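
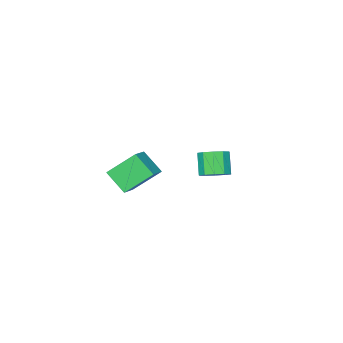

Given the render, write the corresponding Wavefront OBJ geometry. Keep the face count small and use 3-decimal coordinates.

v 3.774 -2.577 -1.816
v 2.722 -1.762 -0.649
v 3.647 -1.491 -2.69
v 2.595 -0.675 -1.523
v 4.725 -2.065 -1.317
v 3.673 -1.249 -0.15
v 4.598 -0.978 -2.191
v 3.546 -0.163 -1.024
v -1.924 -1.907 -4.453
v -1.457 -1.459 -3.965
v -1.949 -2.106 -2.9
v -2.416 -2.553 -3.387
v -1.893 -1.221 -4.022
v -2.386 -1.868 -2.957
v -2.341 -1.245 -4.244
v -2.834 -1.891 -3.179
v -2.63 -1.521 -4.546
v -3.123 -2.168 -3.48
v -2.649 -1.945 -4.811
v -3.142 -2.592 -3.746
v -2.391 -2.354 -4.94
v -2.883 -3.001 -3.875
v -1.954 -2.592 -4.883
v -2.447 -3.239 -3.818
v -1.506 -2.569 -4.661
v -1.999 -3.215 -3.596
v -1.217 -2.292 -4.36
v -1.71 -2.939 -3.294
v -1.198 -1.868 -4.094
v -1.691 -2.515 -3.029
f 2 4 1
f 5 2 1
f 1 4 3
f 3 5 1
f 2 8 4
f 6 2 5
f 6 8 2
f 4 8 3
f 7 5 3
f 3 8 7
f 7 6 5
f 8 6 7
f 10 9 13
f 10 13 11
f 11 13 14
f 11 14 12
f 13 9 15
f 13 15 14
f 14 15 16
f 14 16 12
f 15 9 17
f 15 17 16
f 16 17 18
f 16 18 12
f 17 9 19
f 17 19 18
f 18 19 20
f 18 20 12
f 19 9 21
f 19 21 20
f 20 21 22
f 20 22 12
f 21 9 23
f 21 23 22
f 22 23 24
f 22 24 12
f 23 9 25
f 23 25 24
f 24 25 26
f 24 26 12
f 25 9 27
f 25 27 26
f 26 27 28
f 26 28 12
f 27 9 29
f 27 29 28
f 28 29 30
f 28 30 12
f 29 9 10
f 29 10 30
f 30 10 11
f 30 11 12



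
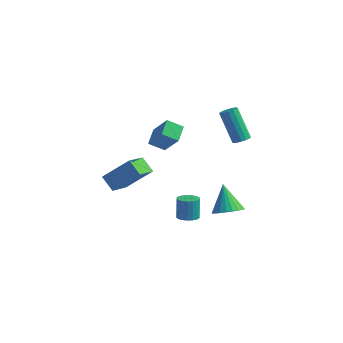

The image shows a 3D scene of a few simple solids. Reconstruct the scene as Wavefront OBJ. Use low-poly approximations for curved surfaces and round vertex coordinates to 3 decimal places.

v -0.878 0.226 3.051
v -0.957 1.275 3.405
v 0.03 0.468 2.538
v -0.05 1.517 2.892
v 0.11 -0.217 4.588
v 0.03 0.832 4.942
v 1.017 0.025 4.075
v 0.938 1.074 4.429
v -4.49 1.93 -2.692
v -3.053 2.71 -1.358
v -4.34 3.707 -3.893
v -2.902 4.487 -2.56
v -3.638 1.433 -3.32
v -2.2 2.213 -1.987
v -3.487 3.21 -4.522
v -2.05 3.99 -3.188
v 4.299 -0.831 -0.552
v 4.998 -1.122 0.022
v 3.621 0.191 0.792
v 5.151 -0.82 -0.13
v 5.173 -0.52 -0.347
v 5.063 -0.268 -0.595
v 4.837 -0.101 -0.836
v 4.528 -0.045 -1.034
v 4.185 -0.109 -1.159
v 3.859 -0.283 -1.191
v 3.601 -0.541 -1.126
v 3.448 -0.842 -0.974
v 3.426 -1.142 -0.757
v 3.536 -1.395 -0.509
v 3.762 -1.561 -0.268
v 4.071 -1.617 -0.07
v 4.414 -1.553 0.055
v 4.74 -1.379 0.087
v 1.877 -0.778 -1.972
v 2.263 -0.259 -2.147
v 2.089 0.277 -0.942
v 1.703 -0.242 -0.768
v 1.991 -0.169 -2.227
v 1.816 0.367 -1.022
v 1.695 -0.199 -2.256
v 1.521 0.337 -1.051
v 1.436 -0.344 -2.229
v 1.262 0.192 -1.025
v 1.264 -0.575 -2.151
v 1.09 -0.039 -0.947
v 1.214 -0.846 -2.038
v 1.039 -0.31 -0.833
v 1.295 -1.104 -1.912
v 1.12 -0.568 -0.707
v 1.491 -1.297 -1.798
v 1.317 -0.761 -0.593
v 1.764 -1.387 -1.718
v 1.589 -0.851 -0.513
v 2.059 -1.357 -1.689
v 1.885 -0.821 -0.484
v 2.318 -1.212 -1.715
v 2.144 -0.676 -0.511
v 2.49 -0.981 -1.793
v 2.316 -0.445 -0.589
v 2.541 -0.71 -1.907
v 2.366 -0.174 -0.702
v 2.46 -0.452 -2.033
v 2.285 0.084 -0.828
v 3.693 3.253 2.232
v 4.024 3.705 2.237
v 2.937 4.479 3.973
v 2.607 4.027 3.968
v 3.801 3.777 2.065
v 2.714 4.551 3.802
v 3.549 3.708 1.939
v 2.463 4.482 3.675
v 3.336 3.517 1.891
v 2.25 4.292 3.627
v 3.219 3.256 1.934
v 2.133 4.03 3.67
v 3.229 2.993 2.057
v 2.142 3.768 3.793
v 3.363 2.801 2.227
v 2.276 3.575 3.963
v 3.586 2.729 2.398
v 2.499 3.503 4.135
v 3.837 2.798 2.525
v 2.751 3.572 4.261
v 4.05 2.988 2.573
v 2.964 3.763 4.309
v 4.167 3.25 2.53
v 3.081 4.024 4.266
v 4.158 3.512 2.407
v 3.071 4.287 4.143
f 2 4 1
f 5 2 1
f 1 4 3
f 3 5 1
f 2 8 4
f 6 2 5
f 6 8 2
f 4 8 3
f 7 5 3
f 3 8 7
f 7 6 5
f 8 6 7
f 10 12 9
f 13 10 9
f 9 12 11
f 11 13 9
f 10 16 12
f 14 10 13
f 14 16 10
f 12 16 11
f 15 13 11
f 11 16 15
f 15 14 13
f 16 14 15
f 18 17 20
f 18 20 19
f 20 17 21
f 20 21 19
f 21 17 22
f 21 22 19
f 22 17 23
f 22 23 19
f 23 17 24
f 23 24 19
f 24 17 25
f 24 25 19
f 25 17 26
f 25 26 19
f 26 17 27
f 26 27 19
f 27 17 28
f 27 28 19
f 28 17 29
f 28 29 19
f 29 17 30
f 29 30 19
f 30 17 31
f 30 31 19
f 31 17 32
f 31 32 19
f 32 17 33
f 32 33 19
f 33 17 34
f 33 34 19
f 34 17 18
f 34 18 19
f 36 35 39
f 36 39 37
f 37 39 40
f 37 40 38
f 39 35 41
f 39 41 40
f 40 41 42
f 40 42 38
f 41 35 43
f 41 43 42
f 42 43 44
f 42 44 38
f 43 35 45
f 43 45 44
f 44 45 46
f 44 46 38
f 45 35 47
f 45 47 46
f 46 47 48
f 46 48 38
f 47 35 49
f 47 49 48
f 48 49 50
f 48 50 38
f 49 35 51
f 49 51 50
f 50 51 52
f 50 52 38
f 51 35 53
f 51 53 52
f 52 53 54
f 52 54 38
f 53 35 55
f 53 55 54
f 54 55 56
f 54 56 38
f 55 35 57
f 55 57 56
f 56 57 58
f 56 58 38
f 57 35 59
f 57 59 58
f 58 59 60
f 58 60 38
f 59 35 61
f 59 61 60
f 60 61 62
f 60 62 38
f 61 35 63
f 61 63 62
f 62 63 64
f 62 64 38
f 63 35 36
f 63 36 64
f 64 36 37
f 64 37 38
f 66 65 69
f 66 69 67
f 67 69 70
f 67 70 68
f 69 65 71
f 69 71 70
f 70 71 72
f 70 72 68
f 71 65 73
f 71 73 72
f 72 73 74
f 72 74 68
f 73 65 75
f 73 75 74
f 74 75 76
f 74 76 68
f 75 65 77
f 75 77 76
f 76 77 78
f 76 78 68
f 77 65 79
f 77 79 78
f 78 79 80
f 78 80 68
f 79 65 81
f 79 81 80
f 80 81 82
f 80 82 68
f 81 65 83
f 81 83 82
f 82 83 84
f 82 84 68
f 83 65 85
f 83 85 84
f 84 85 86
f 84 86 68
f 85 65 87
f 85 87 86
f 86 87 88
f 86 88 68
f 87 65 89
f 87 89 88
f 88 89 90
f 88 90 68
f 89 65 66
f 89 66 90
f 90 66 67
f 90 67 68



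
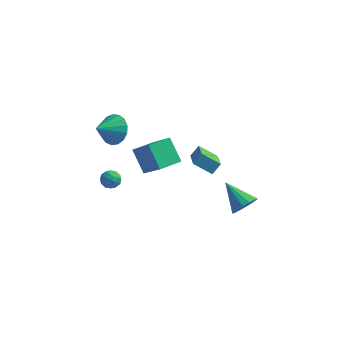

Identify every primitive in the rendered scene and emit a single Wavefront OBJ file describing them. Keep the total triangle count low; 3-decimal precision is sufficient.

v -3.405 -0.907 0.081
v -2.802 -0.89 -0.194
v -3.278 -1.95 0.294
v -2.675 -1.933 0.019
v -2.787 -1.619 0.592
v -2.866 -0.974 0.46
v -3.214 -1.866 -0.36
v -3.293 -1.221 -0.492
v -2.685 -1.483 -0.466
v -2.421 -1.33 0.122
v -3.659 -1.51 -0.022
v -3.395 -1.357 0.566
v -3.115 -0.807 -0.076
v -2.965 -2.033 0.176
v -3.031 -1.848 0.512
v -2.677 -1.838 0.35
v -3.152 -0.857 0.309
v -2.798 -0.847 0.147
v -2.789 -1.275 0.609
v -3.282 -1.993 -0.047
v -2.928 -1.983 -0.209
v -3.403 -1.002 -0.25
v -3.049 -0.992 -0.412
v -3.291 -1.565 -0.509
v -2.691 -1.145 -0.397
v -2.617 -1.758 -0.272
v -2.934 -1.719 -0.494
v -2.98 -1.34 -0.572
v -2.536 -1.056 -0.052
v -2.462 -1.669 0.074
v -2.527 -1.484 0.411
v -2.573 -1.105 0.333
v -2.467 -1.404 -0.211
v -3.618 -1.171 0.026
v -3.544 -1.784 0.152
v -3.507 -1.735 -0.233
v -3.553 -1.356 -0.311
v -3.463 -1.082 0.372
v -3.389 -1.695 0.497
v -3.1 -1.5 0.672
v -3.146 -1.121 0.594
v -3.613 -1.436 0.311
v 4.562 0.348 -1.578
v 5.106 0.436 -0.866
v 3.078 1.152 -0.542
v 5.155 0.833 -1.105
v 5.044 1.1 -1.47
v 4.805 1.166 -1.864
v 4.501 1.013 -2.182
v 4.213 0.681 -2.337
v 4.018 0.26 -2.289
v 3.97 -0.137 -2.051
v 4.08 -0.404 -1.685
v 4.319 -0.47 -1.291
v 4.624 -0.316 -0.974
v 4.912 0.015 -0.818
v -0.56 0.103 0.464
v -1.549 0.866 1.733
v -1.871 0.84 -1.001
v -2.86 1.603 0.267
v 0.28 1.377 0.353
v -0.709 2.14 1.621
v -1.031 2.114 -1.113
v -2.02 2.877 0.156
v 1.334 0.463 1.265
v 1.672 0.946 1.877
v 0.618 2.024 0.429
v 0.956 2.507 1.041
v 2.464 0.593 0.539
v 2.802 1.076 1.151
v 1.748 2.154 -0.297
v 2.086 2.637 0.315
v -3.6 0.603 2.787
v -3.047 0.923 3.658
v -4.26 -0.503 3.613
v -3.484 1.2 3.68
v -3.947 1.34 3.497
v -4.33 1.311 3.152
v -4.546 1.12 2.723
v -4.546 0.81 2.309
v -4.329 0.454 2.004
v -3.945 0.131 1.879
v -3.482 -0.083 1.962
v -3.046 -0.14 2.234
v -2.737 -0.027 2.633
v -2.626 0.231 3.067
v -2.738 0.574 3.437
f 1 38 17
f 38 12 41
f 17 41 6
f 38 41 17
f 1 17 13
f 17 6 18
f 13 18 2
f 17 18 13
f 1 13 22
f 13 2 23
f 22 23 8
f 13 23 22
f 1 22 34
f 22 8 37
f 34 37 11
f 22 37 34
f 1 34 38
f 34 11 42
f 38 42 12
f 34 42 38
f 2 18 29
f 18 6 32
f 29 32 10
f 18 32 29
f 6 41 19
f 41 12 40
f 19 40 5
f 41 40 19
f 12 42 39
f 42 11 35
f 39 35 3
f 42 35 39
f 11 37 36
f 37 8 24
f 36 24 7
f 37 24 36
f 8 23 28
f 23 2 25
f 28 25 9
f 23 25 28
f 4 30 16
f 30 10 31
f 16 31 5
f 30 31 16
f 4 16 14
f 16 5 15
f 14 15 3
f 16 15 14
f 4 14 21
f 14 3 20
f 21 20 7
f 14 20 21
f 4 21 26
f 21 7 27
f 26 27 9
f 21 27 26
f 4 26 30
f 26 9 33
f 30 33 10
f 26 33 30
f 5 31 19
f 31 10 32
f 19 32 6
f 31 32 19
f 3 15 39
f 15 5 40
f 39 40 12
f 15 40 39
f 7 20 36
f 20 3 35
f 36 35 11
f 20 35 36
f 9 27 28
f 27 7 24
f 28 24 8
f 27 24 28
f 10 33 29
f 33 9 25
f 29 25 2
f 33 25 29
f 44 43 46
f 44 46 45
f 46 43 47
f 46 47 45
f 47 43 48
f 47 48 45
f 48 43 49
f 48 49 45
f 49 43 50
f 49 50 45
f 50 43 51
f 50 51 45
f 51 43 52
f 51 52 45
f 52 43 53
f 52 53 45
f 53 43 54
f 53 54 45
f 54 43 55
f 54 55 45
f 55 43 56
f 55 56 45
f 56 43 44
f 56 44 45
f 58 60 57
f 61 58 57
f 57 60 59
f 59 61 57
f 58 64 60
f 62 58 61
f 62 64 58
f 60 64 59
f 63 61 59
f 59 64 63
f 63 62 61
f 64 62 63
f 66 68 65
f 69 66 65
f 65 68 67
f 67 69 65
f 66 72 68
f 70 66 69
f 70 72 66
f 68 72 67
f 71 69 67
f 67 72 71
f 71 70 69
f 72 70 71
f 74 73 76
f 74 76 75
f 76 73 77
f 76 77 75
f 77 73 78
f 77 78 75
f 78 73 79
f 78 79 75
f 79 73 80
f 79 80 75
f 80 73 81
f 80 81 75
f 81 73 82
f 81 82 75
f 82 73 83
f 82 83 75
f 83 73 84
f 83 84 75
f 84 73 85
f 84 85 75
f 85 73 86
f 85 86 75
f 86 73 87
f 86 87 75
f 87 73 74
f 87 74 75



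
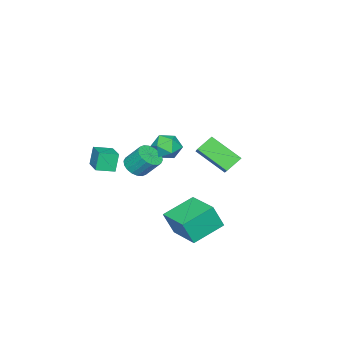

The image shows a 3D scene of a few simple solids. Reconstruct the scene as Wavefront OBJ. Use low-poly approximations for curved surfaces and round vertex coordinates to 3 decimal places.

v -0.814 4.438 0.947
v -0.551 2.701 2.204
v 0.317 5.29 1.888
v 0.581 3.553 3.144
v 0.039 4.067 0.256
v 0.303 2.33 1.512
v 1.171 4.919 1.196
v 1.434 3.182 2.453
v 1.937 -2.349 -0.311
v 1.56 -2.362 0.87
v 2.945 -1.193 0.025
v 2.568 -1.207 1.206
v 2.732 -3.113 -0.066
v 2.355 -3.127 1.115
v 3.74 -1.958 0.27
v 3.363 -1.971 1.451
v 0.064 2.736 -3.568
v 0.493 2.292 -2.07
v 1.01 4.676 -3.263
v 1.438 4.232 -1.765
v 1.882 1.968 -4.315
v 2.31 1.524 -2.817
v 2.827 3.908 -4.01
v 3.256 3.464 -2.512
v -2.135 -3.437 -2.64
v -1.545 -2.919 -2.991
v -1.695 -1.964 -1.831
v -2.285 -2.483 -1.48
v -1.873 -2.789 -3.14
v -2.022 -1.834 -1.98
v -2.252 -2.787 -3.19
v -2.402 -1.832 -2.03
v -2.608 -2.914 -3.132
v -2.758 -1.959 -1.972
v -2.871 -3.145 -2.976
v -3.021 -2.19 -1.816
v -2.988 -3.434 -2.753
v -3.137 -2.479 -1.593
v -2.936 -3.723 -2.508
v -3.085 -2.768 -1.348
v -2.725 -3.956 -2.289
v -2.875 -3.001 -1.129
v -2.398 -4.086 -2.14
v -2.547 -3.131 -0.98
v -2.018 -4.088 -2.09
v -2.168 -3.133 -0.93
v -1.662 -3.961 -2.148
v -1.812 -3.006 -0.988
v -1.399 -3.73 -2.304
v -1.549 -2.775 -1.144
v -1.283 -3.441 -2.527
v -1.432 -2.486 -1.367
v -1.335 -3.152 -2.772
v -1.484 -2.197 -1.612
v -3.449 -1.742 -0.48
v -2.722 -2.325 -0.867
v -4.438 -2.155 -1.713
v -3.711 -2.738 -2.1
v -4.162 -3.001 -1.237
v -3.551 -2.746 -0.475
v -3.609 -1.734 -2.105
v -2.998 -1.479 -1.343
v -2.821 -2.32 -1.872
v -3.163 -3.103 -1.335
v -3.997 -1.377 -1.245
v -4.339 -2.16 -0.708
f 2 4 1
f 5 2 1
f 1 4 3
f 3 5 1
f 2 8 4
f 6 2 5
f 6 8 2
f 4 8 3
f 7 5 3
f 3 8 7
f 7 6 5
f 8 6 7
f 10 12 9
f 13 10 9
f 9 12 11
f 11 13 9
f 10 16 12
f 14 10 13
f 14 16 10
f 12 16 11
f 15 13 11
f 11 16 15
f 15 14 13
f 16 14 15
f 18 20 17
f 21 18 17
f 17 20 19
f 19 21 17
f 18 24 20
f 22 18 21
f 22 24 18
f 20 24 19
f 23 21 19
f 19 24 23
f 23 22 21
f 24 22 23
f 26 25 29
f 26 29 27
f 27 29 30
f 27 30 28
f 29 25 31
f 29 31 30
f 30 31 32
f 30 32 28
f 31 25 33
f 31 33 32
f 32 33 34
f 32 34 28
f 33 25 35
f 33 35 34
f 34 35 36
f 34 36 28
f 35 25 37
f 35 37 36
f 36 37 38
f 36 38 28
f 37 25 39
f 37 39 38
f 38 39 40
f 38 40 28
f 39 25 41
f 39 41 40
f 40 41 42
f 40 42 28
f 41 25 43
f 41 43 42
f 42 43 44
f 42 44 28
f 43 25 45
f 43 45 44
f 44 45 46
f 44 46 28
f 45 25 47
f 45 47 46
f 46 47 48
f 46 48 28
f 47 25 49
f 47 49 48
f 48 49 50
f 48 50 28
f 49 25 51
f 49 51 50
f 50 51 52
f 50 52 28
f 51 25 53
f 51 53 52
f 52 53 54
f 52 54 28
f 53 25 26
f 53 26 54
f 54 26 27
f 54 27 28
f 55 66 60
f 55 60 56
f 55 56 62
f 55 62 65
f 55 65 66
f 56 60 64
f 60 66 59
f 66 65 57
f 65 62 61
f 62 56 63
f 58 64 59
f 58 59 57
f 58 57 61
f 58 61 63
f 58 63 64
f 59 64 60
f 57 59 66
f 61 57 65
f 63 61 62
f 64 63 56



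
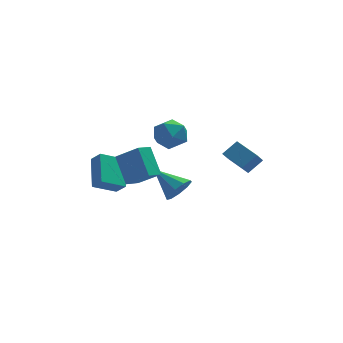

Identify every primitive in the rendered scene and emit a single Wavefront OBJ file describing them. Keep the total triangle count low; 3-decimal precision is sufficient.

v -0.466 -1.001 2.751
v 0.279 -1.209 1.993
v -1.519 -2.211 2.047
v -0.774 -2.419 1.289
v -0.589 -2.695 2.32
v 0.062 -1.947 2.755
v -1.302 -1.473 1.285
v -0.651 -0.725 1.72
v -0.237 -1.501 1.087
v 0.203 -2.256 1.727
v -1.443 -1.164 2.313
v -1.003 -1.919 2.953
v -4.765 -1.03 -2.17
v -4.727 0.691 -1.003
v -3.444 -0.574 -2.886
v -3.406 1.147 -1.719
v -4.274 -1.467 -1.541
v -4.236 0.254 -0.374
v -2.953 -1.011 -2.257
v -2.915 0.71 -1.09
v -0.036 -0.435 -3.024
v 0.562 -0.413 -2.3
v -1.324 0.715 -1.996
v 0.682 0.077 -2.699
v 0.465 0.328 -3.25
v 0.014 0.221 -3.696
v -0.461 -0.192 -3.827
v -0.736 -0.719 -3.583
v -0.685 -1.114 -3.078
v -0.329 -1.19 -2.547
v 0.163 -0.913 -2.24
v -3.116 -3.95 -0.366
v -3.579 -2.758 1.04
v -2.439 -3.338 -0.662
v -2.901 -2.146 0.743
v -1.979 -4.714 0.657
v -2.441 -3.522 2.062
v -1.301 -4.102 0.36
v -1.764 -2.91 1.766
v 3.288 -3.442 -0.129
v 2.921 -3.876 0.504
v 2.391 -2.134 0.248
v 2.024 -2.568 0.881
v 4.096 -3.092 0.579
v 3.729 -3.526 1.212
v 3.199 -1.784 0.956
v 2.832 -2.218 1.589
f 1 12 6
f 1 6 2
f 1 2 8
f 1 8 11
f 1 11 12
f 2 6 10
f 6 12 5
f 12 11 3
f 11 8 7
f 8 2 9
f 4 10 5
f 4 5 3
f 4 3 7
f 4 7 9
f 4 9 10
f 5 10 6
f 3 5 12
f 7 3 11
f 9 7 8
f 10 9 2
f 14 16 13
f 17 14 13
f 13 16 15
f 15 17 13
f 14 20 16
f 18 14 17
f 18 20 14
f 16 20 15
f 19 17 15
f 15 20 19
f 19 18 17
f 20 18 19
f 22 21 24
f 22 24 23
f 24 21 25
f 24 25 23
f 25 21 26
f 25 26 23
f 26 21 27
f 26 27 23
f 27 21 28
f 27 28 23
f 28 21 29
f 28 29 23
f 29 21 30
f 29 30 23
f 30 21 31
f 30 31 23
f 31 21 22
f 31 22 23
f 33 35 32
f 36 33 32
f 32 35 34
f 34 36 32
f 33 39 35
f 37 33 36
f 37 39 33
f 35 39 34
f 38 36 34
f 34 39 38
f 38 37 36
f 39 37 38
f 41 43 40
f 44 41 40
f 40 43 42
f 42 44 40
f 41 47 43
f 45 41 44
f 45 47 41
f 43 47 42
f 46 44 42
f 42 47 46
f 46 45 44
f 47 45 46



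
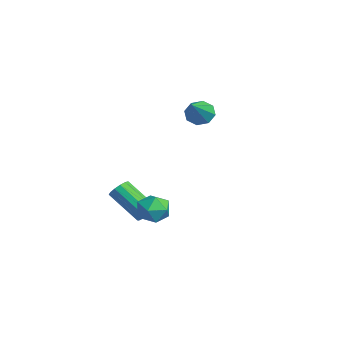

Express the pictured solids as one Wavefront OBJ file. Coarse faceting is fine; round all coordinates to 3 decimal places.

v -4.552 0.66 2.451
v -4.237 0.403 1.869
v -3.148 -0.24 3.609
v -4.043 0.89 2.012
v -4.147 1.242 2.413
v -4.488 1.254 2.836
v -4.867 0.918 3.033
v -5.061 0.431 2.89
v -4.957 0.078 2.49
v -4.616 0.067 2.067
v 0.786 -3.041 -0.336
v 1.298 -2.781 0.235
v 1.462 -4.159 -0.435
v 1.974 -3.899 0.136
v 1.21 -4.085 0.331
v 0.793 -3.394 0.392
v 1.967 -3.546 -0.592
v 1.55 -2.855 -0.531
v 2.028 -3.094 0.077
v 1.56 -3.427 0.647
v 1.2 -3.513 -0.847
v 0.732 -3.846 -0.277
v -1.174 -2.891 -1.681
v -0.765 -3.199 -1.48
v -1.977 -4.076 -0.358
v -2.386 -3.769 -0.559
v -0.781 -2.947 -1.301
v -1.993 -3.824 -0.178
v -0.922 -2.677 -1.242
v -2.133 -3.555 -0.119
v -1.143 -2.476 -1.322
v -2.354 -3.353 -0.2
v -1.374 -2.406 -1.517
v -2.585 -3.283 -0.395
v -1.541 -2.49 -1.764
v -2.753 -3.367 -0.641
v -1.592 -2.702 -1.984
v -2.804 -3.579 -0.862
v -1.511 -2.974 -2.109
v -2.722 -3.851 -0.986
v -1.322 -3.219 -2.097
v -2.533 -4.097 -0.975
v -1.087 -3.361 -1.954
v -2.298 -4.238 -0.831
v -0.879 -3.353 -1.724
v -2.09 -4.231 -0.601
f 2 1 4
f 2 4 3
f 4 1 5
f 4 5 3
f 5 1 6
f 5 6 3
f 6 1 7
f 6 7 3
f 7 1 8
f 7 8 3
f 8 1 9
f 8 9 3
f 9 1 10
f 9 10 3
f 10 1 2
f 10 2 3
f 11 22 16
f 11 16 12
f 11 12 18
f 11 18 21
f 11 21 22
f 12 16 20
f 16 22 15
f 22 21 13
f 21 18 17
f 18 12 19
f 14 20 15
f 14 15 13
f 14 13 17
f 14 17 19
f 14 19 20
f 15 20 16
f 13 15 22
f 17 13 21
f 19 17 18
f 20 19 12
f 24 23 27
f 24 27 25
f 25 27 28
f 25 28 26
f 27 23 29
f 27 29 28
f 28 29 30
f 28 30 26
f 29 23 31
f 29 31 30
f 30 31 32
f 30 32 26
f 31 23 33
f 31 33 32
f 32 33 34
f 32 34 26
f 33 23 35
f 33 35 34
f 34 35 36
f 34 36 26
f 35 23 37
f 35 37 36
f 36 37 38
f 36 38 26
f 37 23 39
f 37 39 38
f 38 39 40
f 38 40 26
f 39 23 41
f 39 41 40
f 40 41 42
f 40 42 26
f 41 23 43
f 41 43 42
f 42 43 44
f 42 44 26
f 43 23 45
f 43 45 44
f 44 45 46
f 44 46 26
f 45 23 24
f 45 24 46
f 46 24 25
f 46 25 26



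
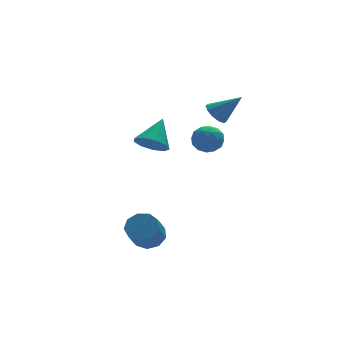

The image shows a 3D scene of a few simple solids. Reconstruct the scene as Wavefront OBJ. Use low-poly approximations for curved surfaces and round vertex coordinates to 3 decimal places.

v -2.607 -2.132 -4.462
v -1.962 -1.719 -3.804
v -2.767 -2.636 -2.44
v -3.413 -3.048 -3.098
v -2.523 -1.32 -3.867
v -3.328 -2.237 -2.503
v -3.123 -1.301 -4.208
v -3.928 -2.218 -2.844
v -3.482 -1.671 -4.668
v -4.287 -2.587 -3.305
v -3.432 -2.256 -5.032
v -4.237 -3.173 -3.668
v -2.996 -2.783 -5.129
v -3.801 -3.7 -3.765
v -2.378 -3.005 -4.914
v -3.183 -3.922 -3.55
v -1.868 -2.819 -4.487
v -2.673 -3.736 -3.123
v -1.703 -2.311 -4.049
v -2.509 -3.228 -2.685
v 2.66 0.395 2.953
v 3.321 0.62 2.451
v 3.94 -0.295 4.327
v 3.206 1.033 2.765
v 2.883 1.202 3.152
v 2.474 1.063 3.462
v 2.137 0.669 3.578
v 2 0.17 3.456
v 2.115 -0.242 3.141
v 2.438 -0.412 2.755
v 2.846 -0.273 2.444
v 3.184 0.121 2.328
v -2.065 -1.276 2.231
v -1.706 -0.667 1.441
v -0.915 -0.244 3.549
v -2.302 -0.372 1.731
v -2.787 -0.5 2.254
v -2.934 -0.991 2.767
v -2.675 -1.615 3.029
v -2.13 -2.08 2.918
v -1.555 -2.169 2.486
v -1.218 -1.84 1.934
v -1.278 -1.247 1.522
v 2.696 3.12 0.072
v 3.686 2.876 -0.138
v 2.294 1.484 0.078
v 3.284 1.24 -0.132
v 3.031 1.637 0.797
v 3.28 2.648 0.793
v 2.7 1.712 -0.853
v 2.949 2.723 -0.857
v 3.688 2.005 -0.71
v 3.893 1.959 0.31
v 2.087 2.401 -0.37
v 2.292 2.355 0.65
v 3.226 3.141 -0.034
v 2.754 1.219 -0.026
v 2.605 1.452 0.52
v 3.187 1.308 0.396
v 2.988 3.008 0.513
v 3.57 2.864 0.39
v 3.185 2.136 0.94
v 2.41 1.496 -0.45
v 2.992 1.352 -0.573
v 2.793 3.052 -0.456
v 3.375 2.908 -0.58
v 2.795 2.224 -1
v 3.81 2.486 -0.493
v 3.573 1.525 -0.489
v 3.23 1.802 -0.913
v 3.376 2.396 -0.915
v 3.93 2.459 0.106
v 3.694 1.498 0.11
v 3.545 1.731 0.656
v 3.691 2.325 0.653
v 3.931 1.948 -0.23
v 2.286 2.862 -0.17
v 2.05 1.901 -0.166
v 2.289 2.035 -0.713
v 2.435 2.629 -0.716
v 2.407 2.835 0.429
v 2.17 1.874 0.433
v 2.604 1.964 0.855
v 2.75 2.558 0.853
v 2.049 2.412 0.17
f 2 1 5
f 2 5 3
f 3 5 6
f 3 6 4
f 5 1 7
f 5 7 6
f 6 7 8
f 6 8 4
f 7 1 9
f 7 9 8
f 8 9 10
f 8 10 4
f 9 1 11
f 9 11 10
f 10 11 12
f 10 12 4
f 11 1 13
f 11 13 12
f 12 13 14
f 12 14 4
f 13 1 15
f 13 15 14
f 14 15 16
f 14 16 4
f 15 1 17
f 15 17 16
f 16 17 18
f 16 18 4
f 17 1 19
f 17 19 18
f 18 19 20
f 18 20 4
f 19 1 2
f 19 2 20
f 20 2 3
f 20 3 4
f 22 21 24
f 22 24 23
f 24 21 25
f 24 25 23
f 25 21 26
f 25 26 23
f 26 21 27
f 26 27 23
f 27 21 28
f 27 28 23
f 28 21 29
f 28 29 23
f 29 21 30
f 29 30 23
f 30 21 31
f 30 31 23
f 31 21 32
f 31 32 23
f 32 21 22
f 32 22 23
f 34 33 36
f 34 36 35
f 36 33 37
f 36 37 35
f 37 33 38
f 37 38 35
f 38 33 39
f 38 39 35
f 39 33 40
f 39 40 35
f 40 33 41
f 40 41 35
f 41 33 42
f 41 42 35
f 42 33 43
f 42 43 35
f 43 33 34
f 43 34 35
f 44 81 60
f 81 55 84
f 60 84 49
f 81 84 60
f 44 60 56
f 60 49 61
f 56 61 45
f 60 61 56
f 44 56 65
f 56 45 66
f 65 66 51
f 56 66 65
f 44 65 77
f 65 51 80
f 77 80 54
f 65 80 77
f 44 77 81
f 77 54 85
f 81 85 55
f 77 85 81
f 45 61 72
f 61 49 75
f 72 75 53
f 61 75 72
f 49 84 62
f 84 55 83
f 62 83 48
f 84 83 62
f 55 85 82
f 85 54 78
f 82 78 46
f 85 78 82
f 54 80 79
f 80 51 67
f 79 67 50
f 80 67 79
f 51 66 71
f 66 45 68
f 71 68 52
f 66 68 71
f 47 73 59
f 73 53 74
f 59 74 48
f 73 74 59
f 47 59 57
f 59 48 58
f 57 58 46
f 59 58 57
f 47 57 64
f 57 46 63
f 64 63 50
f 57 63 64
f 47 64 69
f 64 50 70
f 69 70 52
f 64 70 69
f 47 69 73
f 69 52 76
f 73 76 53
f 69 76 73
f 48 74 62
f 74 53 75
f 62 75 49
f 74 75 62
f 46 58 82
f 58 48 83
f 82 83 55
f 58 83 82
f 50 63 79
f 63 46 78
f 79 78 54
f 63 78 79
f 52 70 71
f 70 50 67
f 71 67 51
f 70 67 71
f 53 76 72
f 76 52 68
f 72 68 45
f 76 68 72



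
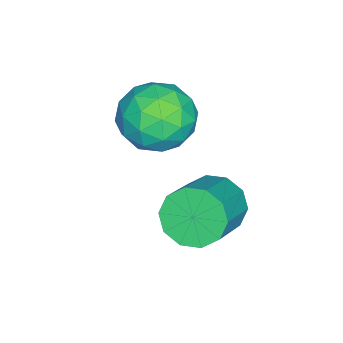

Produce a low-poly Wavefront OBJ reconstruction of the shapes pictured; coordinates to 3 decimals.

v -2.06 -2.277 3.378
v -1.205 -1.773 2.726
v -2.315 -3.607 2.014
v -1.46 -3.103 1.362
v -1.184 -3.662 2.373
v -1.026 -2.84 3.216
v -2.494 -2.54 1.524
v -2.336 -1.718 2.367
v -1.473 -1.935 1.58
v -0.663 -2.629 2.105
v -2.857 -2.751 2.635
v -2.047 -3.445 3.16
v -1.61 -1.908 3.172
v -1.91 -3.472 1.568
v -1.748 -3.801 2.162
v -1.245 -3.504 1.779
v -1.505 -2.536 3.46
v -1.002 -2.239 3.077
v -0.99 -3.35 2.869
v -2.518 -3.141 1.663
v -2.015 -2.844 1.28
v -2.275 -1.876 2.961
v -1.772 -1.579 2.578
v -2.53 -2.03 1.871
v -1.265 -1.707 2.115
v -1.415 -2.489 1.313
v -2.022 -2.158 1.408
v -1.93 -1.675 1.904
v -0.789 -2.115 2.423
v -0.939 -2.897 1.622
v -0.777 -3.225 2.216
v -0.684 -2.742 2.712
v -0.946 -2.21 1.75
v -2.581 -2.483 3.118
v -2.731 -3.265 2.317
v -2.836 -2.638 2.028
v -2.743 -2.155 2.524
v -2.105 -2.891 3.427
v -2.255 -3.673 2.625
v -1.59 -3.705 2.836
v -1.498 -3.222 3.332
v -2.574 -3.17 2.99
v -1.062 -0.767 -0.215
v -0.564 -0.94 -1.005
v 0.999 -0.966 -0.016
v 0.502 -0.793 0.775
v -0.598 -0.358 -0.936
v 0.965 -0.384 0.053
v -0.809 0.067 -0.592
v 0.754 0.042 0.398
v -1.117 0.175 -0.103
v 0.446 0.149 0.886
v -1.403 -0.078 0.343
v 0.16 -0.104 1.332
v -1.559 -0.594 0.576
v 0.004 -0.62 1.565
v -1.525 -1.176 0.507
v 0.038 -1.202 1.496
v -1.314 -1.602 0.162
v 0.249 -1.627 1.152
v -1.006 -1.709 -0.326
v 0.557 -1.735 0.663
v -0.72 -1.456 -0.772
v 0.843 -1.482 0.217
f 1 38 17
f 38 12 41
f 17 41 6
f 38 41 17
f 1 17 13
f 17 6 18
f 13 18 2
f 17 18 13
f 1 13 22
f 13 2 23
f 22 23 8
f 13 23 22
f 1 22 34
f 22 8 37
f 34 37 11
f 22 37 34
f 1 34 38
f 34 11 42
f 38 42 12
f 34 42 38
f 2 18 29
f 18 6 32
f 29 32 10
f 18 32 29
f 6 41 19
f 41 12 40
f 19 40 5
f 41 40 19
f 12 42 39
f 42 11 35
f 39 35 3
f 42 35 39
f 11 37 36
f 37 8 24
f 36 24 7
f 37 24 36
f 8 23 28
f 23 2 25
f 28 25 9
f 23 25 28
f 4 30 16
f 30 10 31
f 16 31 5
f 30 31 16
f 4 16 14
f 16 5 15
f 14 15 3
f 16 15 14
f 4 14 21
f 14 3 20
f 21 20 7
f 14 20 21
f 4 21 26
f 21 7 27
f 26 27 9
f 21 27 26
f 4 26 30
f 26 9 33
f 30 33 10
f 26 33 30
f 5 31 19
f 31 10 32
f 19 32 6
f 31 32 19
f 3 15 39
f 15 5 40
f 39 40 12
f 15 40 39
f 7 20 36
f 20 3 35
f 36 35 11
f 20 35 36
f 9 27 28
f 27 7 24
f 28 24 8
f 27 24 28
f 10 33 29
f 33 9 25
f 29 25 2
f 33 25 29
f 44 43 47
f 44 47 45
f 45 47 48
f 45 48 46
f 47 43 49
f 47 49 48
f 48 49 50
f 48 50 46
f 49 43 51
f 49 51 50
f 50 51 52
f 50 52 46
f 51 43 53
f 51 53 52
f 52 53 54
f 52 54 46
f 53 43 55
f 53 55 54
f 54 55 56
f 54 56 46
f 55 43 57
f 55 57 56
f 56 57 58
f 56 58 46
f 57 43 59
f 57 59 58
f 58 59 60
f 58 60 46
f 59 43 61
f 59 61 60
f 60 61 62
f 60 62 46
f 61 43 63
f 61 63 62
f 62 63 64
f 62 64 46
f 63 43 44
f 63 44 64
f 64 44 45
f 64 45 46



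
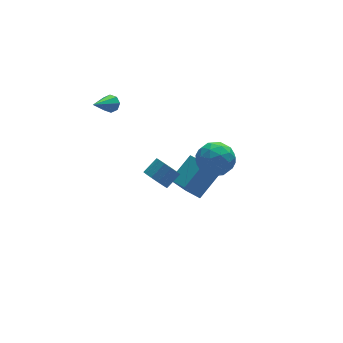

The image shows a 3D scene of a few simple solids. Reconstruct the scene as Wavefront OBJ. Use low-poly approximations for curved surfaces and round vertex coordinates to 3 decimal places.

v -3.215 -3.71 3.534
v -2.777 -3.576 2.89
v -1.928 -3.316 3.522
v -2.365 -3.45 4.166
v -2.972 -3.189 2.993
v -2.122 -2.929 3.624
v -3.243 -2.967 3.267
v -2.394 -2.707 3.898
v -3.506 -2.981 3.626
v -2.656 -2.721 4.257
v -3.676 -3.227 3.956
v -2.826 -2.967 4.587
v -3.7 -3.626 4.152
v -2.85 -3.366 4.784
v -3.57 -4.051 4.152
v -2.72 -3.791 4.784
v -3.327 -4.369 3.956
v -2.477 -4.109 4.587
v -3.048 -4.477 3.626
v -2.199 -4.217 4.257
v -2.823 -4.342 3.267
v -1.973 -4.082 3.898
v -2.722 -4.006 2.993
v -1.872 -3.746 3.624
v 1.979 1.405 0.141
v 2.964 0.775 0.448
v 1.076 -0.255 -0.368
v 2.061 -0.885 -0.061
v 1.398 -0.345 0.794
v 1.956 0.68 1.108
v 2.084 -0.16 -1.028
v 2.642 0.865 -0.714
v 3.029 -0.193 -0.275
v 2.605 -0.307 0.852
v 1.435 0.827 -0.772
v 1.011 0.713 0.355
v 2.551 1.236 0.339
v 1.489 -0.716 -0.259
v 1.099 -0.398 0.244
v 1.678 -0.769 0.424
v 1.958 1.18 0.727
v 2.537 0.81 0.908
v 1.616 0.151 1.111
v 1.503 -0.29 -0.828
v 2.082 -0.66 -0.647
v 2.362 1.289 -0.344
v 2.941 0.918 -0.164
v 2.424 0.369 -1.031
v 3.168 0.296 0.095
v 2.637 -0.679 -0.204
v 2.651 -0.253 -0.773
v 2.979 0.35 -0.588
v 2.919 0.229 0.757
v 2.388 -0.746 0.458
v 1.998 -0.429 0.961
v 2.326 0.174 1.145
v 2.957 -0.339 0.332
v 1.652 1.266 -0.378
v 1.121 0.291 -0.677
v 1.714 0.346 -1.065
v 2.042 0.949 -0.881
v 1.403 1.199 0.284
v 0.872 0.224 -0.015
v 1.061 0.17 0.668
v 1.389 0.773 0.853
v 1.083 0.859 -0.252
v 0.395 0.821 -2.467
v 1.929 1.498 -1.341
v -0.014 1.953 -2.591
v 1.52 2.63 -1.464
v 1.44 1.03 -4.016
v 2.974 1.707 -2.889
v 1.031 2.162 -4.139
v 2.565 2.839 -3.013
v -2.639 4.198 3.345
v -2.26 4.187 3.811
v -4.001 3.282 4.435
v -2.519 4.566 3.804
v -2.849 4.729 3.529
v -3.055 4.581 3.146
v -3.018 4.208 2.88
v -2.758 3.83 2.887
v -2.428 3.666 3.162
v -2.222 3.815 3.545
f 2 1 5
f 2 5 3
f 3 5 6
f 3 6 4
f 5 1 7
f 5 7 6
f 6 7 8
f 6 8 4
f 7 1 9
f 7 9 8
f 8 9 10
f 8 10 4
f 9 1 11
f 9 11 10
f 10 11 12
f 10 12 4
f 11 1 13
f 11 13 12
f 12 13 14
f 12 14 4
f 13 1 15
f 13 15 14
f 14 15 16
f 14 16 4
f 15 1 17
f 15 17 16
f 16 17 18
f 16 18 4
f 17 1 19
f 17 19 18
f 18 19 20
f 18 20 4
f 19 1 21
f 19 21 20
f 20 21 22
f 20 22 4
f 21 1 23
f 21 23 22
f 22 23 24
f 22 24 4
f 23 1 2
f 23 2 24
f 24 2 3
f 24 3 4
f 25 62 41
f 62 36 65
f 41 65 30
f 62 65 41
f 25 41 37
f 41 30 42
f 37 42 26
f 41 42 37
f 25 37 46
f 37 26 47
f 46 47 32
f 37 47 46
f 25 46 58
f 46 32 61
f 58 61 35
f 46 61 58
f 25 58 62
f 58 35 66
f 62 66 36
f 58 66 62
f 26 42 53
f 42 30 56
f 53 56 34
f 42 56 53
f 30 65 43
f 65 36 64
f 43 64 29
f 65 64 43
f 36 66 63
f 66 35 59
f 63 59 27
f 66 59 63
f 35 61 60
f 61 32 48
f 60 48 31
f 61 48 60
f 32 47 52
f 47 26 49
f 52 49 33
f 47 49 52
f 28 54 40
f 54 34 55
f 40 55 29
f 54 55 40
f 28 40 38
f 40 29 39
f 38 39 27
f 40 39 38
f 28 38 45
f 38 27 44
f 45 44 31
f 38 44 45
f 28 45 50
f 45 31 51
f 50 51 33
f 45 51 50
f 28 50 54
f 50 33 57
f 54 57 34
f 50 57 54
f 29 55 43
f 55 34 56
f 43 56 30
f 55 56 43
f 27 39 63
f 39 29 64
f 63 64 36
f 39 64 63
f 31 44 60
f 44 27 59
f 60 59 35
f 44 59 60
f 33 51 52
f 51 31 48
f 52 48 32
f 51 48 52
f 34 57 53
f 57 33 49
f 53 49 26
f 57 49 53
f 68 70 67
f 71 68 67
f 67 70 69
f 69 71 67
f 68 74 70
f 72 68 71
f 72 74 68
f 70 74 69
f 73 71 69
f 69 74 73
f 73 72 71
f 74 72 73
f 76 75 78
f 76 78 77
f 78 75 79
f 78 79 77
f 79 75 80
f 79 80 77
f 80 75 81
f 80 81 77
f 81 75 82
f 81 82 77
f 82 75 83
f 82 83 77
f 83 75 84
f 83 84 77
f 84 75 76
f 84 76 77



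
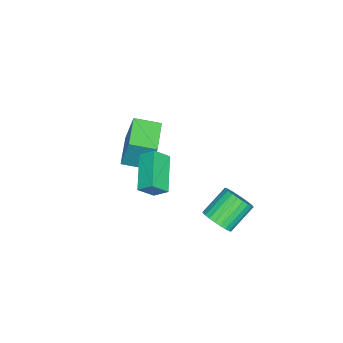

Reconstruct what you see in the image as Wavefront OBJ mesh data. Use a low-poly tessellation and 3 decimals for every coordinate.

v 2.516 -1.36 -0.5
v 3.059 -1.943 0.245
v 2.526 -0.632 0.062
v 3.069 -1.215 0.807
v 4.311 -0.745 -1.327
v 4.854 -1.328 -0.582
v 4.321 -0.017 -0.765
v 4.864 -0.6 -0.02
v -2.217 -4.879 -4.279
v -2.017 -4.329 -2.293
v -2.632 -3.54 -4.608
v -2.432 -2.99 -2.622
v -0.388 -4.39 -4.598
v -0.188 -3.84 -2.612
v -0.803 -3.051 -4.927
v -0.603 -2.501 -2.941
v 2.334 1.673 -4.452
v 2.958 2.073 -4.016
v 1.77 2.767 -2.952
v 1.146 2.367 -3.388
v 2.884 2.302 -4.249
v 1.695 2.997 -3.185
v 2.726 2.436 -4.513
v 1.537 3.131 -3.449
v 2.508 2.454 -4.768
v 1.319 3.148 -3.704
v 2.264 2.352 -4.974
v 1.075 3.047 -3.91
v 2.031 2.148 -5.101
v 0.842 2.842 -4.038
v 1.843 1.871 -5.13
v 0.655 2.565 -4.066
v 1.731 1.563 -5.055
v 0.542 2.258 -3.991
v 1.71 1.273 -4.888
v 0.522 1.967 -3.824
v 1.785 1.043 -4.655
v 0.596 1.738 -3.591
v 1.943 0.909 -4.391
v 0.754 1.604 -3.327
v 2.161 0.892 -4.136
v 0.972 1.586 -3.072
v 2.405 0.993 -3.93
v 1.216 1.688 -2.866
v 2.638 1.198 -3.802
v 1.449 1.892 -2.739
v 2.825 1.475 -3.774
v 1.637 2.169 -2.71
v 2.938 1.782 -3.849
v 1.749 2.477 -2.785
f 2 4 1
f 5 2 1
f 1 4 3
f 3 5 1
f 2 8 4
f 6 2 5
f 6 8 2
f 4 8 3
f 7 5 3
f 3 8 7
f 7 6 5
f 8 6 7
f 10 12 9
f 13 10 9
f 9 12 11
f 11 13 9
f 10 16 12
f 14 10 13
f 14 16 10
f 12 16 11
f 15 13 11
f 11 16 15
f 15 14 13
f 16 14 15
f 18 17 21
f 18 21 19
f 19 21 22
f 19 22 20
f 21 17 23
f 21 23 22
f 22 23 24
f 22 24 20
f 23 17 25
f 23 25 24
f 24 25 26
f 24 26 20
f 25 17 27
f 25 27 26
f 26 27 28
f 26 28 20
f 27 17 29
f 27 29 28
f 28 29 30
f 28 30 20
f 29 17 31
f 29 31 30
f 30 31 32
f 30 32 20
f 31 17 33
f 31 33 32
f 32 33 34
f 32 34 20
f 33 17 35
f 33 35 34
f 34 35 36
f 34 36 20
f 35 17 37
f 35 37 36
f 36 37 38
f 36 38 20
f 37 17 39
f 37 39 38
f 38 39 40
f 38 40 20
f 39 17 41
f 39 41 40
f 40 41 42
f 40 42 20
f 41 17 43
f 41 43 42
f 42 43 44
f 42 44 20
f 43 17 45
f 43 45 44
f 44 45 46
f 44 46 20
f 45 17 47
f 45 47 46
f 46 47 48
f 46 48 20
f 47 17 49
f 47 49 48
f 48 49 50
f 48 50 20
f 49 17 18
f 49 18 50
f 50 18 19
f 50 19 20



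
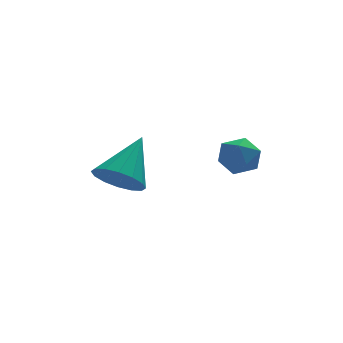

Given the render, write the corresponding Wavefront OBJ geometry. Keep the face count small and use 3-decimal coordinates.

v -0.751 1.532 -4.035
v 0.01 1.11 -4.302
v 0.271 2.588 -2.785
v -0.028 1.484 -4.586
v -0.26 1.871 -4.723
v -0.624 2.167 -4.675
v -1.021 2.292 -4.456
v -1.347 2.215 -4.125
v -1.512 1.954 -3.769
v -1.474 1.58 -3.485
v -1.242 1.194 -3.348
v -0.879 0.898 -3.396
v -0.481 0.772 -3.615
v -0.156 0.85 -3.946
v 3.002 1.889 -3.256
v 3.279 1.452 -2.675
v 2.721 0.848 -3.905
v 2.998 0.411 -3.324
v 2.342 0.817 -3.226
v 2.516 1.461 -2.825
v 3.484 0.839 -3.755
v 3.658 1.483 -3.354
v 3.577 0.803 -2.983
v 2.872 0.79 -2.657
v 3.128 1.51 -3.923
v 2.423 1.497 -3.597
f 2 1 4
f 2 4 3
f 4 1 5
f 4 5 3
f 5 1 6
f 5 6 3
f 6 1 7
f 6 7 3
f 7 1 8
f 7 8 3
f 8 1 9
f 8 9 3
f 9 1 10
f 9 10 3
f 10 1 11
f 10 11 3
f 11 1 12
f 11 12 3
f 12 1 13
f 12 13 3
f 13 1 14
f 13 14 3
f 14 1 2
f 14 2 3
f 15 26 20
f 15 20 16
f 15 16 22
f 15 22 25
f 15 25 26
f 16 20 24
f 20 26 19
f 26 25 17
f 25 22 21
f 22 16 23
f 18 24 19
f 18 19 17
f 18 17 21
f 18 21 23
f 18 23 24
f 19 24 20
f 17 19 26
f 21 17 25
f 23 21 22
f 24 23 16



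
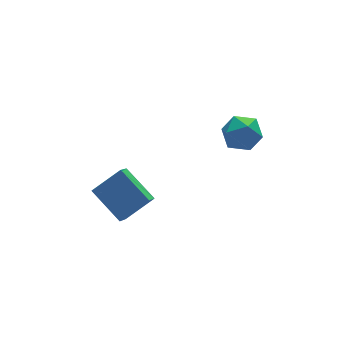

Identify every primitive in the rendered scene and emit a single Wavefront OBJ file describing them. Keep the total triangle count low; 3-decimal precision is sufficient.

v -4.572 -1.474 -3.781
v -5.222 0.159 -2.827
v -4 -0.746 -4.636
v -4.65 0.887 -3.682
v -3.17 -1.467 -2.838
v -3.82 0.166 -1.884
v -2.598 -0.739 -3.693
v -3.248 0.894 -2.739
v 0.679 -0.646 0.029
v 1.201 -0.782 0.894
v 1.479 -1.918 -0.654
v 2.001 -2.054 0.211
v 1.002 -2.257 0.182
v 0.508 -1.471 0.603
v 2.172 -1.229 -0.363
v 1.678 -0.443 0.058
v 2.124 -1.142 0.652
v 1.401 -1.778 0.988
v 1.279 -0.922 -0.748
v 0.556 -1.558 -0.412
f 2 4 1
f 5 2 1
f 1 4 3
f 3 5 1
f 2 8 4
f 6 2 5
f 6 8 2
f 4 8 3
f 7 5 3
f 3 8 7
f 7 6 5
f 8 6 7
f 9 20 14
f 9 14 10
f 9 10 16
f 9 16 19
f 9 19 20
f 10 14 18
f 14 20 13
f 20 19 11
f 19 16 15
f 16 10 17
f 12 18 13
f 12 13 11
f 12 11 15
f 12 15 17
f 12 17 18
f 13 18 14
f 11 13 20
f 15 11 19
f 17 15 16
f 18 17 10



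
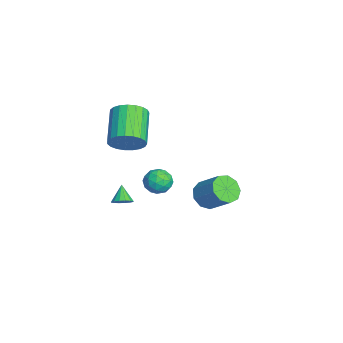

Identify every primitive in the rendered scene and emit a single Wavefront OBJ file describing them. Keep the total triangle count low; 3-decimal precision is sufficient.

v 1.487 -1.828 2.805
v 1.848 -2.322 3.544
v 0.073 -2.047 4.594
v -0.287 -1.552 3.855
v 1.958 -1.949 3.633
v 0.184 -1.674 4.683
v 1.987 -1.555 3.578
v 0.212 -1.28 4.628
v 1.929 -1.208 3.39
v 0.155 -0.932 4.44
v 1.795 -0.968 3.1
v 0.021 -0.692 4.15
v 1.608 -0.876 2.76
v -0.167 -0.601 3.81
v 1.4 -0.949 2.427
v -0.375 -0.674 3.477
v 1.207 -1.174 2.16
v -0.568 -0.899 3.21
v 1.062 -1.512 2.004
v -0.712 -1.237 3.054
v 0.991 -1.905 1.987
v -0.783 -1.63 3.037
v 1.006 -2.284 2.111
v -0.769 -2.009 3.161
v 1.104 -2.584 2.355
v -0.671 -2.309 3.405
v 1.268 -2.753 2.677
v -0.506 -2.478 3.727
v 1.47 -2.763 3.021
v -0.304 -2.488 4.071
v 1.675 -2.61 3.328
v -0.099 -2.335 4.378
v -0.73 2.302 -2.806
v -0.006 1.904 -3.108
v 0.914 2.779 -2.055
v 0.19 3.178 -1.754
v -0.115 2.402 -3.428
v 0.806 3.278 -2.375
v -0.512 2.854 -3.456
v 0.409 3.73 -2.403
v -1.011 3.047 -3.181
v -0.09 3.923 -2.128
v -1.379 2.892 -2.73
v -0.458 3.768 -1.677
v -1.443 2.461 -2.315
v -0.523 3.337 -1.263
v -1.174 1.955 -2.13
v -0.253 2.831 -1.077
v -0.697 1.612 -2.261
v 0.223 2.488 -1.209
v -0.236 1.592 -2.648
v 0.685 2.467 -1.595
v -0.685 0.226 -2.201
v 0.022 0.057 -1.844
v -1.322 -0.357 -1.216
v -0.615 -0.526 -0.859
v -0.873 0.24 -0.905
v -0.479 0.601 -1.513
v -0.821 -0.901 -1.547
v -0.427 -0.54 -2.155
v -0.062 -0.639 -1.439
v -0.094 0.066 -1.043
v -1.206 -0.366 -2.017
v -1.238 0.339 -1.621
v -0.275 0.193 -2.109
v -1.025 -0.493 -0.951
v -1.176 -0.042 -0.978
v -0.761 -0.142 -0.768
v -0.57 0.512 -1.915
v -0.154 0.413 -1.705
v -0.68 0.52 -1.153
v -1.146 -0.713 -1.355
v -0.73 -0.812 -1.145
v -0.539 -0.158 -2.292
v -0.124 -0.258 -2.082
v -0.62 -0.82 -1.907
v 0.09 -0.316 -1.661
v -0.284 -0.659 -1.082
v -0.405 -0.879 -1.487
v -0.174 -0.667 -1.844
v 0.072 0.098 -1.428
v -0.303 -0.244 -0.849
v -0.454 0.206 -0.876
v -0.223 0.418 -1.234
v 0.022 -0.311 -1.19
v -0.997 -0.056 -2.211
v -1.372 -0.398 -1.632
v -1.077 -0.718 -1.826
v -0.846 -0.506 -2.184
v -1.016 0.359 -1.978
v -1.39 0.016 -1.399
v -1.126 0.367 -1.216
v -0.895 0.579 -1.573
v -1.322 0.011 -1.87
v 3.071 -2.205 -0.282
v 3.468 -2.074 0.076
v 2.389 -2.175 0.462
v 3.372 -1.825 -0.022
v 3.195 -1.677 -0.189
v 2.985 -1.67 -0.382
v 2.798 -1.807 -0.547
v 2.685 -2.05 -0.642
v 2.674 -2.335 -0.64
v 2.77 -2.584 -0.543
v 2.947 -2.732 -0.375
v 3.157 -2.739 -0.183
v 3.343 -2.602 -0.017
v 3.457 -2.359 0.077
f 2 1 5
f 2 5 3
f 3 5 6
f 3 6 4
f 5 1 7
f 5 7 6
f 6 7 8
f 6 8 4
f 7 1 9
f 7 9 8
f 8 9 10
f 8 10 4
f 9 1 11
f 9 11 10
f 10 11 12
f 10 12 4
f 11 1 13
f 11 13 12
f 12 13 14
f 12 14 4
f 13 1 15
f 13 15 14
f 14 15 16
f 14 16 4
f 15 1 17
f 15 17 16
f 16 17 18
f 16 18 4
f 17 1 19
f 17 19 18
f 18 19 20
f 18 20 4
f 19 1 21
f 19 21 20
f 20 21 22
f 20 22 4
f 21 1 23
f 21 23 22
f 22 23 24
f 22 24 4
f 23 1 25
f 23 25 24
f 24 25 26
f 24 26 4
f 25 1 27
f 25 27 26
f 26 27 28
f 26 28 4
f 27 1 29
f 27 29 28
f 28 29 30
f 28 30 4
f 29 1 31
f 29 31 30
f 30 31 32
f 30 32 4
f 31 1 2
f 31 2 32
f 32 2 3
f 32 3 4
f 34 33 37
f 34 37 35
f 35 37 38
f 35 38 36
f 37 33 39
f 37 39 38
f 38 39 40
f 38 40 36
f 39 33 41
f 39 41 40
f 40 41 42
f 40 42 36
f 41 33 43
f 41 43 42
f 42 43 44
f 42 44 36
f 43 33 45
f 43 45 44
f 44 45 46
f 44 46 36
f 45 33 47
f 45 47 46
f 46 47 48
f 46 48 36
f 47 33 49
f 47 49 48
f 48 49 50
f 48 50 36
f 49 33 51
f 49 51 50
f 50 51 52
f 50 52 36
f 51 33 34
f 51 34 52
f 52 34 35
f 52 35 36
f 53 90 69
f 90 64 93
f 69 93 58
f 90 93 69
f 53 69 65
f 69 58 70
f 65 70 54
f 69 70 65
f 53 65 74
f 65 54 75
f 74 75 60
f 65 75 74
f 53 74 86
f 74 60 89
f 86 89 63
f 74 89 86
f 53 86 90
f 86 63 94
f 90 94 64
f 86 94 90
f 54 70 81
f 70 58 84
f 81 84 62
f 70 84 81
f 58 93 71
f 93 64 92
f 71 92 57
f 93 92 71
f 64 94 91
f 94 63 87
f 91 87 55
f 94 87 91
f 63 89 88
f 89 60 76
f 88 76 59
f 89 76 88
f 60 75 80
f 75 54 77
f 80 77 61
f 75 77 80
f 56 82 68
f 82 62 83
f 68 83 57
f 82 83 68
f 56 68 66
f 68 57 67
f 66 67 55
f 68 67 66
f 56 66 73
f 66 55 72
f 73 72 59
f 66 72 73
f 56 73 78
f 73 59 79
f 78 79 61
f 73 79 78
f 56 78 82
f 78 61 85
f 82 85 62
f 78 85 82
f 57 83 71
f 83 62 84
f 71 84 58
f 83 84 71
f 55 67 91
f 67 57 92
f 91 92 64
f 67 92 91
f 59 72 88
f 72 55 87
f 88 87 63
f 72 87 88
f 61 79 80
f 79 59 76
f 80 76 60
f 79 76 80
f 62 85 81
f 85 61 77
f 81 77 54
f 85 77 81
f 96 95 98
f 96 98 97
f 98 95 99
f 98 99 97
f 99 95 100
f 99 100 97
f 100 95 101
f 100 101 97
f 101 95 102
f 101 102 97
f 102 95 103
f 102 103 97
f 103 95 104
f 103 104 97
f 104 95 105
f 104 105 97
f 105 95 106
f 105 106 97
f 106 95 107
f 106 107 97
f 107 95 108
f 107 108 97
f 108 95 96
f 108 96 97



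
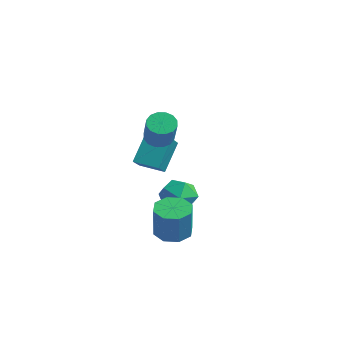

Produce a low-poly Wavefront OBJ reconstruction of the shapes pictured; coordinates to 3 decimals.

v -3.495 -0.519 -2.453
v -2.613 -0.063 -1.727
v -2.447 -2.197 -2.673
v -1.565 -1.741 -1.947
v -2.661 -2.036 -1.472
v -3.308 -0.999 -1.336
v -1.752 -1.261 -3.064
v -2.399 -0.224 -2.928
v -1.535 -0.521 -2.105
v -2.097 -1.001 -1.121
v -2.963 -1.259 -3.279
v -3.525 -1.739 -2.295
v -2.527 -3.691 0.668
v -1.44 -4.863 1.581
v -2.849 -2.61 2.439
v -1.762 -3.781 3.352
v -1.378 -2.859 0.368
v -0.291 -4.03 1.281
v -1.7 -1.777 2.139
v -0.613 -2.949 3.052
v 0.373 -3.607 -3.159
v 1.317 -3.901 -3.541
v 1.991 -4.387 -1.504
v 1.047 -4.093 -1.121
v 1.293 -3.114 -3.345
v 1.967 -3.6 -1.308
v 0.73 -2.616 -3.04
v 1.404 -3.102 -1.003
v -0.042 -2.698 -2.805
v 0.632 -3.184 -0.767
v -0.571 -3.313 -2.776
v 0.103 -3.799 -0.739
v -0.547 -4.1 -2.972
v 0.127 -4.586 -0.935
v 0.016 -4.598 -3.277
v 0.69 -5.084 -1.24
v 0.788 -4.516 -3.513
v 1.462 -5.002 -1.475
v -0.991 -3.51 3.244
v -0.41 -3.655 2.684
v 0.833 -4.355 4.157
v 0.251 -4.21 4.716
v -0.34 -3.257 2.814
v 0.903 -3.957 4.287
v -0.445 -2.927 3.06
v 0.798 -3.627 4.533
v -0.696 -2.753 3.354
v 0.546 -3.453 4.827
v -1.026 -2.782 3.619
v 0.216 -3.482 5.092
v -1.347 -3.006 3.784
v -0.105 -3.706 5.256
v -1.573 -3.365 3.803
v -0.33 -4.065 5.276
v -1.643 -3.763 3.673
v -0.4 -4.463 5.146
v -1.538 -4.093 3.427
v -0.295 -4.793 4.9
v -1.286 -4.267 3.133
v -0.044 -4.967 4.606
v -0.956 -4.238 2.868
v 0.286 -4.938 4.341
v -0.635 -4.014 2.704
v 0.607 -4.714 4.176
f 1 12 6
f 1 6 2
f 1 2 8
f 1 8 11
f 1 11 12
f 2 6 10
f 6 12 5
f 12 11 3
f 11 8 7
f 8 2 9
f 4 10 5
f 4 5 3
f 4 3 7
f 4 7 9
f 4 9 10
f 5 10 6
f 3 5 12
f 7 3 11
f 9 7 8
f 10 9 2
f 14 16 13
f 17 14 13
f 13 16 15
f 15 17 13
f 14 20 16
f 18 14 17
f 18 20 14
f 16 20 15
f 19 17 15
f 15 20 19
f 19 18 17
f 20 18 19
f 22 21 25
f 22 25 23
f 23 25 26
f 23 26 24
f 25 21 27
f 25 27 26
f 26 27 28
f 26 28 24
f 27 21 29
f 27 29 28
f 28 29 30
f 28 30 24
f 29 21 31
f 29 31 30
f 30 31 32
f 30 32 24
f 31 21 33
f 31 33 32
f 32 33 34
f 32 34 24
f 33 21 35
f 33 35 34
f 34 35 36
f 34 36 24
f 35 21 37
f 35 37 36
f 36 37 38
f 36 38 24
f 37 21 22
f 37 22 38
f 38 22 23
f 38 23 24
f 40 39 43
f 40 43 41
f 41 43 44
f 41 44 42
f 43 39 45
f 43 45 44
f 44 45 46
f 44 46 42
f 45 39 47
f 45 47 46
f 46 47 48
f 46 48 42
f 47 39 49
f 47 49 48
f 48 49 50
f 48 50 42
f 49 39 51
f 49 51 50
f 50 51 52
f 50 52 42
f 51 39 53
f 51 53 52
f 52 53 54
f 52 54 42
f 53 39 55
f 53 55 54
f 54 55 56
f 54 56 42
f 55 39 57
f 55 57 56
f 56 57 58
f 56 58 42
f 57 39 59
f 57 59 58
f 58 59 60
f 58 60 42
f 59 39 61
f 59 61 60
f 60 61 62
f 60 62 42
f 61 39 63
f 61 63 62
f 62 63 64
f 62 64 42
f 63 39 40
f 63 40 64
f 64 40 41
f 64 41 42



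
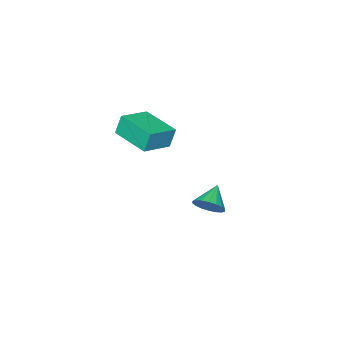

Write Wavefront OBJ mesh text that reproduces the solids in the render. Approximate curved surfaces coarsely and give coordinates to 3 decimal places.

v 2.785 0.213 2.673
v 2.498 0.354 3.809
v 2.875 2.367 2.427
v 2.588 2.509 3.563
v 4.452 0.191 3.097
v 4.165 0.333 4.233
v 4.542 2.346 2.851
v 4.255 2.487 3.987
v 0.219 2.441 -3.362
v 0.592 2.808 -2.642
v -0.899 1.959 -2.538
v 0.363 3.1 -2.781
v 0.106 3.261 -3.035
v -0.129 3.26 -3.354
v -0.295 3.097 -3.675
v -0.359 2.804 -3.933
v -0.308 2.439 -4.079
v -0.154 2.075 -4.082
v 0.075 1.783 -3.943
v 0.332 1.621 -3.689
v 0.567 1.622 -3.37
v 0.732 1.785 -3.049
v 0.797 2.078 -2.79
v 0.746 2.443 -2.645
f 2 4 1
f 5 2 1
f 1 4 3
f 3 5 1
f 2 8 4
f 6 2 5
f 6 8 2
f 4 8 3
f 7 5 3
f 3 8 7
f 7 6 5
f 8 6 7
f 10 9 12
f 10 12 11
f 12 9 13
f 12 13 11
f 13 9 14
f 13 14 11
f 14 9 15
f 14 15 11
f 15 9 16
f 15 16 11
f 16 9 17
f 16 17 11
f 17 9 18
f 17 18 11
f 18 9 19
f 18 19 11
f 19 9 20
f 19 20 11
f 20 9 21
f 20 21 11
f 21 9 22
f 21 22 11
f 22 9 23
f 22 23 11
f 23 9 24
f 23 24 11
f 24 9 10
f 24 10 11



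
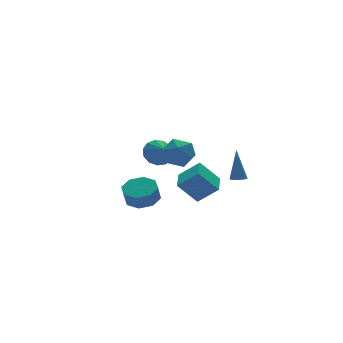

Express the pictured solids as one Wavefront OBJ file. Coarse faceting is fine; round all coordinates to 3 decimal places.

v -1.343 -4.688 -0.706
v -2.358 -4.172 0.584
v -2.275 -3.938 -1.739
v -3.29 -3.422 -0.449
v -0.51 -3.438 -0.551
v -1.525 -2.922 0.739
v -1.442 -2.688 -1.584
v -2.457 -2.172 -0.294
v 1.401 -2.369 -1.438
v 1.742 -2.002 -1.578
v 1.599 -1.771 0.598
v 1.501 -1.882 -1.59
v 1.234 -1.892 -1.561
v 1.011 -2.03 -1.499
v 0.893 -2.259 -1.42
v 0.911 -2.517 -1.346
v 1.061 -2.736 -1.297
v 1.302 -2.856 -1.285
v 1.569 -2.845 -1.314
v 1.791 -2.707 -1.376
v 1.909 -2.478 -1.455
v 1.891 -2.22 -1.529
v -3.123 0.845 -3.234
v -2.452 1.613 -2.85
v -2.766 1.384 -1.842
v -3.437 0.615 -2.226
v -3.213 1.91 -3.019
v -3.527 1.68 -2.012
v -3.922 1.582 -3.314
v -4.235 1.353 -2.307
v -4.162 0.823 -3.562
v -4.476 0.593 -2.555
v -3.794 0.076 -3.618
v -4.108 -0.153 -2.61
v -3.033 -0.22 -3.448
v -3.347 -0.45 -2.441
v -2.325 0.107 -3.153
v -2.638 -0.122 -2.146
v -2.084 0.867 -2.905
v -2.398 0.637 -1.898
v -2.145 -0.097 0.947
v -1.46 -0.49 0.147
v -2.28 -1.77 1.653
v -1.595 -2.163 0.853
v -1.193 -1.48 1.651
v -1.11 -0.446 1.215
v -2.63 -1.814 0.585
v -2.547 -0.78 0.149
v -1.76 -1.551 -0.077
v -0.871 -1.345 0.582
v -2.869 -0.915 1.218
v -1.98 -0.709 1.877
v -0.046 4.445 -1.649
v 0.552 4.856 -0.961
v -0.134 3.435 -0.971
v 0.025 4.997 -0.819
v -0.524 4.963 -0.94
v -0.922 4.764 -1.286
v -1.041 4.465 -1.748
v -0.845 4.158 -2.178
v -0.395 3.943 -2.441
v 0.165 3.887 -2.452
v 0.659 4.009 -2.208
v 0.928 4.268 -1.787
v 0.888 4.584 -1.322
f 2 4 1
f 5 2 1
f 1 4 3
f 3 5 1
f 2 8 4
f 6 2 5
f 6 8 2
f 4 8 3
f 7 5 3
f 3 8 7
f 7 6 5
f 8 6 7
f 10 9 12
f 10 12 11
f 12 9 13
f 12 13 11
f 13 9 14
f 13 14 11
f 14 9 15
f 14 15 11
f 15 9 16
f 15 16 11
f 16 9 17
f 16 17 11
f 17 9 18
f 17 18 11
f 18 9 19
f 18 19 11
f 19 9 20
f 19 20 11
f 20 9 21
f 20 21 11
f 21 9 22
f 21 22 11
f 22 9 10
f 22 10 11
f 24 23 27
f 24 27 25
f 25 27 28
f 25 28 26
f 27 23 29
f 27 29 28
f 28 29 30
f 28 30 26
f 29 23 31
f 29 31 30
f 30 31 32
f 30 32 26
f 31 23 33
f 31 33 32
f 32 33 34
f 32 34 26
f 33 23 35
f 33 35 34
f 34 35 36
f 34 36 26
f 35 23 37
f 35 37 36
f 36 37 38
f 36 38 26
f 37 23 39
f 37 39 38
f 38 39 40
f 38 40 26
f 39 23 24
f 39 24 40
f 40 24 25
f 40 25 26
f 41 52 46
f 41 46 42
f 41 42 48
f 41 48 51
f 41 51 52
f 42 46 50
f 46 52 45
f 52 51 43
f 51 48 47
f 48 42 49
f 44 50 45
f 44 45 43
f 44 43 47
f 44 47 49
f 44 49 50
f 45 50 46
f 43 45 52
f 47 43 51
f 49 47 48
f 50 49 42
f 54 53 56
f 54 56 55
f 56 53 57
f 56 57 55
f 57 53 58
f 57 58 55
f 58 53 59
f 58 59 55
f 59 53 60
f 59 60 55
f 60 53 61
f 60 61 55
f 61 53 62
f 61 62 55
f 62 53 63
f 62 63 55
f 63 53 64
f 63 64 55
f 64 53 65
f 64 65 55
f 65 53 54
f 65 54 55



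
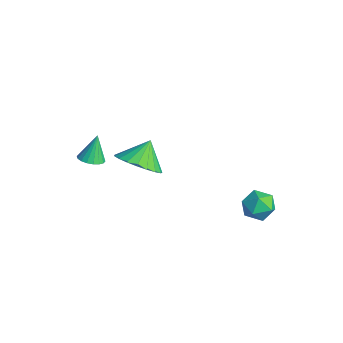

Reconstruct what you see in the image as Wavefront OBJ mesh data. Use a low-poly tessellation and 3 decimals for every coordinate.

v -0.194 -2.153 2.913
v 0.629 -1.576 2.815
v -0.586 -1.447 3.787
v 0.362 -1.393 2.548
v -0.002 -1.342 2.343
v -0.398 -1.431 2.237
v -0.76 -1.645 2.248
v -1.023 -1.947 2.374
v -1.143 -2.284 2.593
v -1.099 -2.599 2.868
v -0.899 -2.837 3.15
v -0.576 -2.957 3.391
v -0.188 -2.937 3.55
v 0.199 -2.782 3.598
v 0.519 -2.519 3.528
v 0.715 -2.192 3.352
v 0.754 -1.858 3.1
v 0.418 3.044 -0.735
v 0.969 3.114 -0.19
v 0.891 1.926 -1.07
v 1.442 1.996 -0.525
v 0.7 1.89 -0.317
v 0.407 2.581 -0.11
v 1.453 2.459 -1.15
v 1.16 3.15 -0.943
v 1.608 2.752 -0.447
v 1.143 2.401 0.069
v 0.717 2.639 -1.329
v 0.252 2.288 -0.813
v -3.133 -2.911 1.075
v -2.66 -2.577 1.054
v -3.367 -2.509 2.225
v -2.845 -2.421 0.962
v -3.087 -2.363 0.893
v -3.338 -2.413 0.859
v -3.548 -2.562 0.869
v -3.677 -2.781 0.919
v -3.697 -3.025 1.001
v -3.607 -3.246 1.097
v -3.422 -3.402 1.189
v -3.18 -3.46 1.258
v -2.929 -3.409 1.291
v -2.719 -3.26 1.282
v -2.59 -3.042 1.231
v -2.57 -2.798 1.15
f 2 1 4
f 2 4 3
f 4 1 5
f 4 5 3
f 5 1 6
f 5 6 3
f 6 1 7
f 6 7 3
f 7 1 8
f 7 8 3
f 8 1 9
f 8 9 3
f 9 1 10
f 9 10 3
f 10 1 11
f 10 11 3
f 11 1 12
f 11 12 3
f 12 1 13
f 12 13 3
f 13 1 14
f 13 14 3
f 14 1 15
f 14 15 3
f 15 1 16
f 15 16 3
f 16 1 17
f 16 17 3
f 17 1 2
f 17 2 3
f 18 29 23
f 18 23 19
f 18 19 25
f 18 25 28
f 18 28 29
f 19 23 27
f 23 29 22
f 29 28 20
f 28 25 24
f 25 19 26
f 21 27 22
f 21 22 20
f 21 20 24
f 21 24 26
f 21 26 27
f 22 27 23
f 20 22 29
f 24 20 28
f 26 24 25
f 27 26 19
f 31 30 33
f 31 33 32
f 33 30 34
f 33 34 32
f 34 30 35
f 34 35 32
f 35 30 36
f 35 36 32
f 36 30 37
f 36 37 32
f 37 30 38
f 37 38 32
f 38 30 39
f 38 39 32
f 39 30 40
f 39 40 32
f 40 30 41
f 40 41 32
f 41 30 42
f 41 42 32
f 42 30 43
f 42 43 32
f 43 30 44
f 43 44 32
f 44 30 45
f 44 45 32
f 45 30 31
f 45 31 32



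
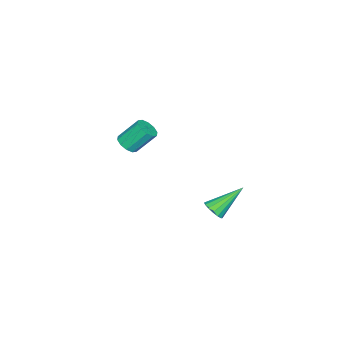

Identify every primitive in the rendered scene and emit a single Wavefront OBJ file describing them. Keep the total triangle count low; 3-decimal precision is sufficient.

v -3.488 -3.116 -3.273
v -3.184 -3.418 -2.912
v -3.608 -2.666 -1.926
v -3.912 -2.364 -2.287
v -2.987 -3.157 -3.026
v -3.411 -2.405 -2.04
v -2.981 -2.881 -3.234
v -3.405 -2.129 -2.249
v -3.169 -2.694 -3.457
v -3.593 -1.942 -2.472
v -3.479 -2.669 -3.61
v -3.903 -1.917 -2.624
v -3.792 -2.814 -3.634
v -4.216 -2.062 -2.648
v -3.989 -3.075 -3.52
v -4.413 -2.323 -2.534
v -3.995 -3.351 -3.311
v -4.419 -2.599 -2.326
v -3.807 -3.538 -3.088
v -4.231 -2.786 -2.103
v -3.497 -3.563 -2.936
v -3.921 -2.811 -1.95
v -0.37 2.434 -3.45
v 0 2.798 -3.412
v -1.31 3.286 -2.41
v -0.155 2.877 -3.618
v -0.367 2.838 -3.778
v -0.581 2.691 -3.85
v -0.738 2.475 -3.815
v -0.796 2.248 -3.682
v -0.74 2.071 -3.487
v -0.585 1.992 -3.282
v -0.372 2.031 -3.122
v -0.159 2.178 -3.049
v -0.002 2.394 -3.084
v 0.056 2.621 -3.217
f 2 1 5
f 2 5 3
f 3 5 6
f 3 6 4
f 5 1 7
f 5 7 6
f 6 7 8
f 6 8 4
f 7 1 9
f 7 9 8
f 8 9 10
f 8 10 4
f 9 1 11
f 9 11 10
f 10 11 12
f 10 12 4
f 11 1 13
f 11 13 12
f 12 13 14
f 12 14 4
f 13 1 15
f 13 15 14
f 14 15 16
f 14 16 4
f 15 1 17
f 15 17 16
f 16 17 18
f 16 18 4
f 17 1 19
f 17 19 18
f 18 19 20
f 18 20 4
f 19 1 21
f 19 21 20
f 20 21 22
f 20 22 4
f 21 1 2
f 21 2 22
f 22 2 3
f 22 3 4
f 24 23 26
f 24 26 25
f 26 23 27
f 26 27 25
f 27 23 28
f 27 28 25
f 28 23 29
f 28 29 25
f 29 23 30
f 29 30 25
f 30 23 31
f 30 31 25
f 31 23 32
f 31 32 25
f 32 23 33
f 32 33 25
f 33 23 34
f 33 34 25
f 34 23 35
f 34 35 25
f 35 23 36
f 35 36 25
f 36 23 24
f 36 24 25



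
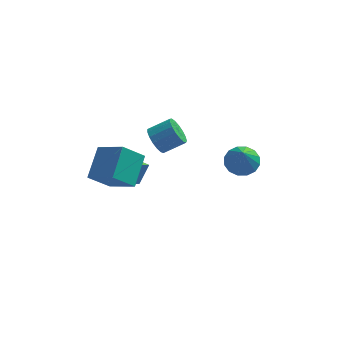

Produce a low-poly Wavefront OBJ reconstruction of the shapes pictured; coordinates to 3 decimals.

v -3.822 2.177 -2.004
v -4.294 1.239 -1.139
v -3.325 2.89 -0.958
v -3.797 1.952 -0.094
v -2.803 1.588 -2.086
v -3.275 0.65 -1.222
v -2.306 2.301 -1.041
v -2.778 1.363 -0.176
v -4.045 -2.356 1.396
v -5.149 -2.787 2.501
v -3.627 -0.712 2.455
v -4.731 -1.143 3.56
v -2.649 -3.357 2.4
v -3.753 -3.788 3.505
v -2.231 -1.713 3.459
v -3.335 -2.144 4.564
v -1.89 1.776 1.595
v -1.5 2.031 0.838
v -0.299 2.299 1.547
v -0.69 2.044 2.305
v -1.67 2.39 0.99
v -0.469 2.658 1.699
v -1.891 2.609 1.282
v -0.69 2.877 1.991
v -2.111 2.637 1.645
v -0.911 2.905 2.354
v -2.282 2.467 1.997
v -1.081 2.735 2.706
v -2.362 2.14 2.257
v -1.161 2.407 2.966
v -2.334 1.729 2.365
v -1.134 1.996 3.074
v -2.205 1.329 2.297
v -1.004 1.596 3.006
v -2.004 1.031 2.069
v -0.803 1.299 2.778
v -1.776 0.904 1.732
v -0.576 1.172 2.441
v -1.575 0.977 1.363
v -0.374 1.245 2.072
v -1.446 1.233 1.048
v -0.245 1.501 1.757
v -1.419 1.613 0.858
v -0.218 1.881 1.568
v 2.789 2.446 -0.57
v 3.775 2.265 -0.69
v 2.811 1.494 1.05
v 3.752 2.715 -0.426
v 3.47 3.093 -0.2
v 3.006 3.298 -0.073
v 2.484 3.274 -0.08
v 2.044 3.029 -0.218
v 1.803 2.628 -0.451
v 1.826 2.177 -0.715
v 2.108 1.799 -0.941
v 2.572 1.594 -1.068
v 3.094 1.618 -1.061
v 3.535 1.863 -0.923
f 2 4 1
f 5 2 1
f 1 4 3
f 3 5 1
f 2 8 4
f 6 2 5
f 6 8 2
f 4 8 3
f 7 5 3
f 3 8 7
f 7 6 5
f 8 6 7
f 10 12 9
f 13 10 9
f 9 12 11
f 11 13 9
f 10 16 12
f 14 10 13
f 14 16 10
f 12 16 11
f 15 13 11
f 11 16 15
f 15 14 13
f 16 14 15
f 18 17 21
f 18 21 19
f 19 21 22
f 19 22 20
f 21 17 23
f 21 23 22
f 22 23 24
f 22 24 20
f 23 17 25
f 23 25 24
f 24 25 26
f 24 26 20
f 25 17 27
f 25 27 26
f 26 27 28
f 26 28 20
f 27 17 29
f 27 29 28
f 28 29 30
f 28 30 20
f 29 17 31
f 29 31 30
f 30 31 32
f 30 32 20
f 31 17 33
f 31 33 32
f 32 33 34
f 32 34 20
f 33 17 35
f 33 35 34
f 34 35 36
f 34 36 20
f 35 17 37
f 35 37 36
f 36 37 38
f 36 38 20
f 37 17 39
f 37 39 38
f 38 39 40
f 38 40 20
f 39 17 41
f 39 41 40
f 40 41 42
f 40 42 20
f 41 17 43
f 41 43 42
f 42 43 44
f 42 44 20
f 43 17 18
f 43 18 44
f 44 18 19
f 44 19 20
f 46 45 48
f 46 48 47
f 48 45 49
f 48 49 47
f 49 45 50
f 49 50 47
f 50 45 51
f 50 51 47
f 51 45 52
f 51 52 47
f 52 45 53
f 52 53 47
f 53 45 54
f 53 54 47
f 54 45 55
f 54 55 47
f 55 45 56
f 55 56 47
f 56 45 57
f 56 57 47
f 57 45 58
f 57 58 47
f 58 45 46
f 58 46 47



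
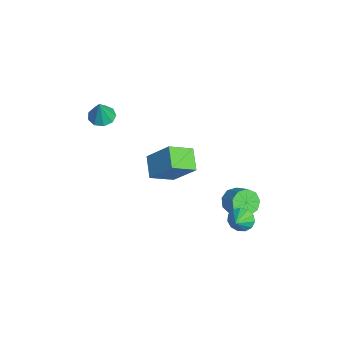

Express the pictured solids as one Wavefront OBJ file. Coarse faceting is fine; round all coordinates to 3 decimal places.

v 3.253 3.269 -3.259
v 3.667 3.434 -3.772
v 4.047 2.891 -2.741
v 3.658 3.738 -3.538
v 3.521 3.892 -3.216
v 3.299 3.848 -2.907
v 3.062 3.621 -2.709
v 2.886 3.281 -2.687
v 2.826 2.938 -2.846
v 2.902 2.699 -3.136
v 3.09 2.642 -3.465
v 3.329 2.783 -3.729
v 3.544 3.078 -3.843
v -1.099 -2.944 1.355
v -0.583 -3.346 1.135
v -0.661 -3.076 2.625
v -0.447 -2.894 1.135
v -0.616 -2.466 1.238
v -1.011 -2.261 1.395
v -1.447 -2.376 1.534
v -1.721 -2.757 1.589
v -1.703 -3.225 1.534
v -1.403 -3.562 1.396
v -0.961 -3.61 1.238
v 1.506 3.225 -3.491
v 1.92 3.354 -4.115
v 2.729 3.764 -3.493
v 2.314 3.635 -2.869
v 1.626 3.769 -4.007
v 2.435 4.18 -3.385
v 1.276 3.93 -3.658
v 2.085 4.34 -3.036
v 1.033 3.761 -3.231
v 1.842 4.171 -2.609
v 1.012 3.341 -2.925
v 1.82 3.751 -2.303
v 1.221 2.866 -2.884
v 2.03 3.277 -2.262
v 1.563 2.56 -3.127
v 2.372 2.97 -2.505
v 1.879 2.565 -3.541
v 2.688 2.975 -2.918
v 2.02 2.878 -3.931
v 2.828 3.289 -3.308
v 2.436 0.01 0.999
v 2.831 -1.143 1.626
v 3.163 0.972 2.308
v 3.559 -0.18 2.935
v 3.501 0.04 0.385
v 3.897 -1.112 1.012
v 4.229 1.003 1.694
v 4.624 -0.15 2.321
f 2 1 4
f 2 4 3
f 4 1 5
f 4 5 3
f 5 1 6
f 5 6 3
f 6 1 7
f 6 7 3
f 7 1 8
f 7 8 3
f 8 1 9
f 8 9 3
f 9 1 10
f 9 10 3
f 10 1 11
f 10 11 3
f 11 1 12
f 11 12 3
f 12 1 13
f 12 13 3
f 13 1 2
f 13 2 3
f 15 14 17
f 15 17 16
f 17 14 18
f 17 18 16
f 18 14 19
f 18 19 16
f 19 14 20
f 19 20 16
f 20 14 21
f 20 21 16
f 21 14 22
f 21 22 16
f 22 14 23
f 22 23 16
f 23 14 24
f 23 24 16
f 24 14 15
f 24 15 16
f 26 25 29
f 26 29 27
f 27 29 30
f 27 30 28
f 29 25 31
f 29 31 30
f 30 31 32
f 30 32 28
f 31 25 33
f 31 33 32
f 32 33 34
f 32 34 28
f 33 25 35
f 33 35 34
f 34 35 36
f 34 36 28
f 35 25 37
f 35 37 36
f 36 37 38
f 36 38 28
f 37 25 39
f 37 39 38
f 38 39 40
f 38 40 28
f 39 25 41
f 39 41 40
f 40 41 42
f 40 42 28
f 41 25 43
f 41 43 42
f 42 43 44
f 42 44 28
f 43 25 26
f 43 26 44
f 44 26 27
f 44 27 28
f 46 48 45
f 49 46 45
f 45 48 47
f 47 49 45
f 46 52 48
f 50 46 49
f 50 52 46
f 48 52 47
f 51 49 47
f 47 52 51
f 51 50 49
f 52 50 51



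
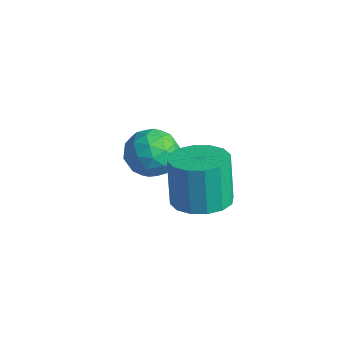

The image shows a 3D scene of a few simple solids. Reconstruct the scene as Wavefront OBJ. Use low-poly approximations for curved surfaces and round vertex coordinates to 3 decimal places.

v -0.718 0.205 2.373
v 0.13 -0.028 2.527
v -0.87 -0.932 1.493
v -0.022 -1.165 1.647
v -0.63 -1.236 2.298
v -0.536 -0.533 2.842
v -0.204 -0.427 1.178
v -0.11 0.276 1.722
v 0.448 -0.418 1.789
v 0.185 -0.919 2.481
v -0.925 -0.041 1.539
v -1.188 -0.542 2.231
v -0.281 0.189 2.527
v -0.459 -1.149 1.493
v -0.817 -1.19 1.875
v -0.318 -1.327 1.966
v -0.673 -0.109 2.712
v -0.174 -0.246 2.803
v -0.621 -0.956 2.668
v -0.566 -0.714 1.217
v -0.067 -0.851 1.308
v -0.422 0.367 2.054
v 0.077 0.23 2.145
v -0.119 -0.004 1.352
v 0.405 -0.178 2.184
v 0.316 -0.847 1.667
v 0.209 -0.413 1.391
v 0.264 0.001 1.711
v 0.25 -0.472 2.591
v 0.161 -1.141 2.074
v -0.197 -1.182 2.456
v -0.142 -0.769 2.776
v 0.437 -0.702 2.157
v -0.901 0.181 1.946
v -0.99 -0.488 1.429
v -0.598 -0.191 1.244
v -0.543 0.222 1.564
v -1.056 -0.113 2.353
v -1.145 -0.782 1.836
v -1.004 -0.961 2.309
v -0.949 -0.547 2.629
v -1.177 -0.258 1.863
v 2.745 -1.346 2.812
v 3.609 -1.365 3.064
v 3.178 -1.093 4.56
v 2.315 -1.074 4.308
v 3.524 -0.919 2.959
v 3.093 -0.647 4.454
v 3.23 -0.588 2.814
v 2.8 -0.316 4.31
v 2.807 -0.46 2.669
v 2.376 -0.188 4.164
v 2.367 -0.569 2.562
v 1.936 -0.297 4.057
v 2.028 -0.886 2.522
v 1.597 -0.614 4.018
v 1.882 -1.327 2.56
v 1.451 -1.055 4.056
v 1.967 -1.773 2.666
v 1.536 -1.501 4.161
v 2.26 -2.104 2.81
v 1.83 -1.832 4.306
v 2.684 -2.232 2.956
v 2.253 -1.96 4.451
v 3.124 -2.123 3.063
v 2.693 -1.851 4.558
v 3.463 -1.806 3.102
v 3.032 -1.534 4.598
f 1 38 17
f 38 12 41
f 17 41 6
f 38 41 17
f 1 17 13
f 17 6 18
f 13 18 2
f 17 18 13
f 1 13 22
f 13 2 23
f 22 23 8
f 13 23 22
f 1 22 34
f 22 8 37
f 34 37 11
f 22 37 34
f 1 34 38
f 34 11 42
f 38 42 12
f 34 42 38
f 2 18 29
f 18 6 32
f 29 32 10
f 18 32 29
f 6 41 19
f 41 12 40
f 19 40 5
f 41 40 19
f 12 42 39
f 42 11 35
f 39 35 3
f 42 35 39
f 11 37 36
f 37 8 24
f 36 24 7
f 37 24 36
f 8 23 28
f 23 2 25
f 28 25 9
f 23 25 28
f 4 30 16
f 30 10 31
f 16 31 5
f 30 31 16
f 4 16 14
f 16 5 15
f 14 15 3
f 16 15 14
f 4 14 21
f 14 3 20
f 21 20 7
f 14 20 21
f 4 21 26
f 21 7 27
f 26 27 9
f 21 27 26
f 4 26 30
f 26 9 33
f 30 33 10
f 26 33 30
f 5 31 19
f 31 10 32
f 19 32 6
f 31 32 19
f 3 15 39
f 15 5 40
f 39 40 12
f 15 40 39
f 7 20 36
f 20 3 35
f 36 35 11
f 20 35 36
f 9 27 28
f 27 7 24
f 28 24 8
f 27 24 28
f 10 33 29
f 33 9 25
f 29 25 2
f 33 25 29
f 44 43 47
f 44 47 45
f 45 47 48
f 45 48 46
f 47 43 49
f 47 49 48
f 48 49 50
f 48 50 46
f 49 43 51
f 49 51 50
f 50 51 52
f 50 52 46
f 51 43 53
f 51 53 52
f 52 53 54
f 52 54 46
f 53 43 55
f 53 55 54
f 54 55 56
f 54 56 46
f 55 43 57
f 55 57 56
f 56 57 58
f 56 58 46
f 57 43 59
f 57 59 58
f 58 59 60
f 58 60 46
f 59 43 61
f 59 61 60
f 60 61 62
f 60 62 46
f 61 43 63
f 61 63 62
f 62 63 64
f 62 64 46
f 63 43 65
f 63 65 64
f 64 65 66
f 64 66 46
f 65 43 67
f 65 67 66
f 66 67 68
f 66 68 46
f 67 43 44
f 67 44 68
f 68 44 45
f 68 45 46

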